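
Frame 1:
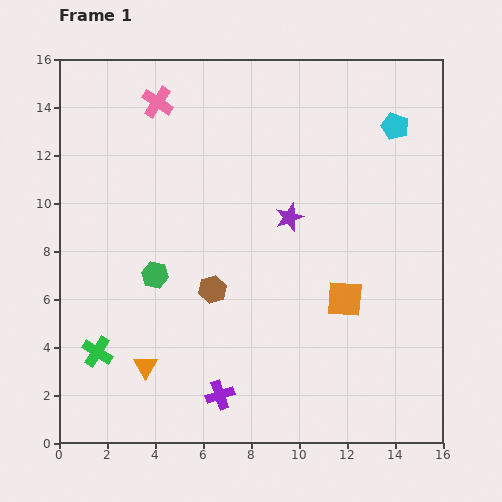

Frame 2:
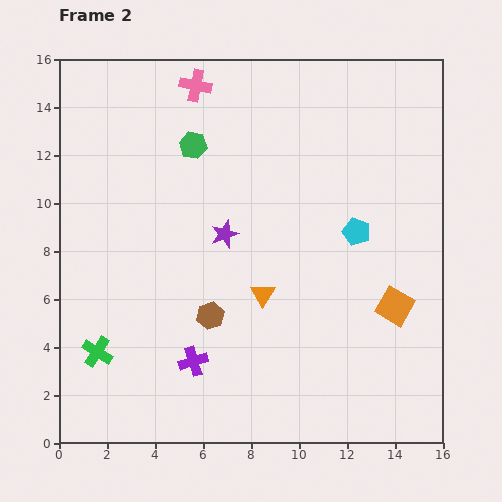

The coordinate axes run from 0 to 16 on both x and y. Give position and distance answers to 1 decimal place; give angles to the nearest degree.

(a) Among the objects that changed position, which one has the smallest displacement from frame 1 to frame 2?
the brown hexagon

(moved 1.1)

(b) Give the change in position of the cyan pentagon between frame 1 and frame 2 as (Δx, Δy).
(-1.6, -4.4)

The cyan pentagon was at (14.0, 13.2) in frame 1 and (12.4, 8.8) in frame 2.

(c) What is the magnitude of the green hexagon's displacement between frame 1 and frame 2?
5.6

The green hexagon moved from (4.0, 7.0) to (5.6, 12.4), a distance of √(1.6² + 5.4²) ≈ 5.6.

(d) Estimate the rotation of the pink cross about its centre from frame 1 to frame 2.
22° counter-clockwise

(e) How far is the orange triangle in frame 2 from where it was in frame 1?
5.7

The orange triangle moved from (3.6, 3.2) to (8.5, 6.2), a distance of √(4.9² + 3.0²) ≈ 5.7.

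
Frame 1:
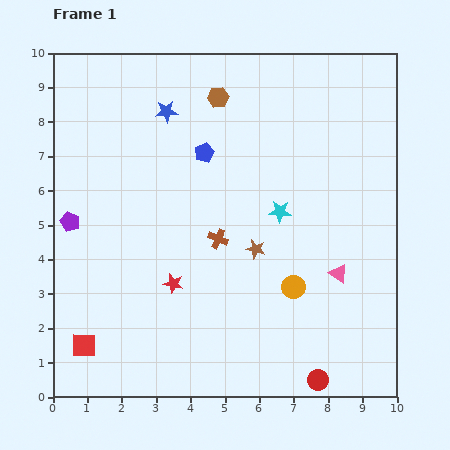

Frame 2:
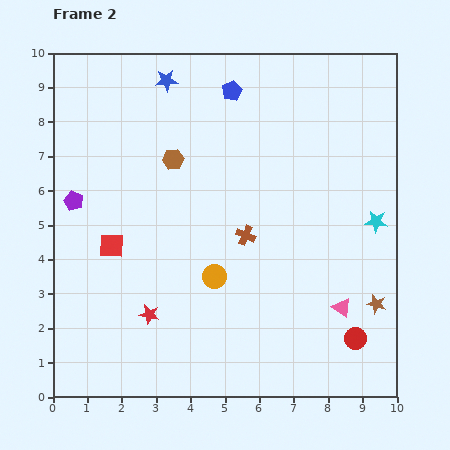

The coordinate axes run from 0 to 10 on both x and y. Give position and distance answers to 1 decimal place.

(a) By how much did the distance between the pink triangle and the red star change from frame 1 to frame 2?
+0.8

Distance in frame 1: 4.8. Distance in frame 2: 5.6.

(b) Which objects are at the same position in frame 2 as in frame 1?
none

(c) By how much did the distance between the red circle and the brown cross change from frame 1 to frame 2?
-0.6

Distance in frame 1: 5.0. Distance in frame 2: 4.4.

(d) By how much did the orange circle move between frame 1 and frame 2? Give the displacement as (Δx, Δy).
(-2.3, 0.3)

The orange circle was at (7.0, 3.2) in frame 1 and (4.7, 3.5) in frame 2.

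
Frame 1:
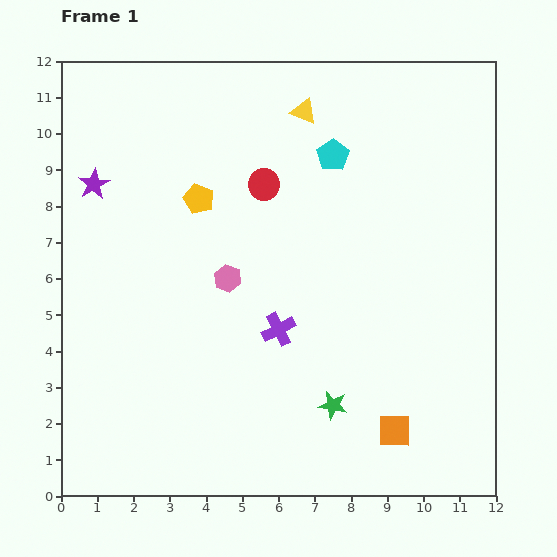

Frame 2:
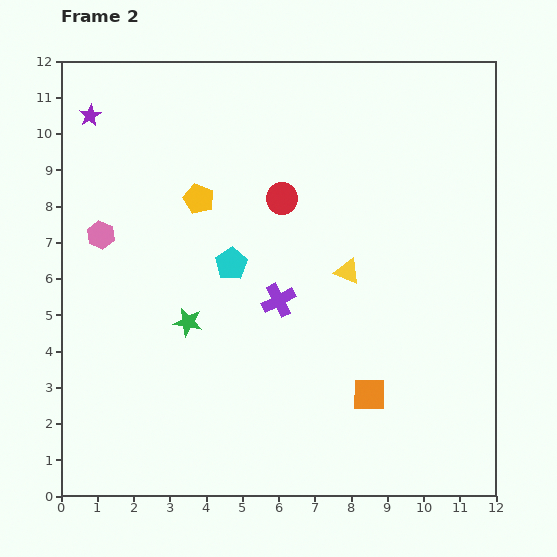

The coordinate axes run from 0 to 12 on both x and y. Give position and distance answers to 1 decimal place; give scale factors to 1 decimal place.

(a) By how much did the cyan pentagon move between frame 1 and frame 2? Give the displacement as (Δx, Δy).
(-2.8, -3.0)

The cyan pentagon was at (7.5, 9.4) in frame 1 and (4.7, 6.4) in frame 2.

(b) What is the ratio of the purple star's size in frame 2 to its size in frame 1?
0.7×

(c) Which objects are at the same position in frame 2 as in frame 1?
the yellow pentagon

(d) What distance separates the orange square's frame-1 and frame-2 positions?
1.2

The orange square moved from (9.2, 1.8) to (8.5, 2.8), a distance of √(0.7² + 1.0²) ≈ 1.2.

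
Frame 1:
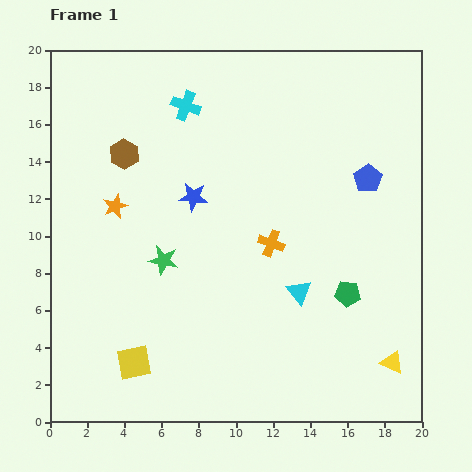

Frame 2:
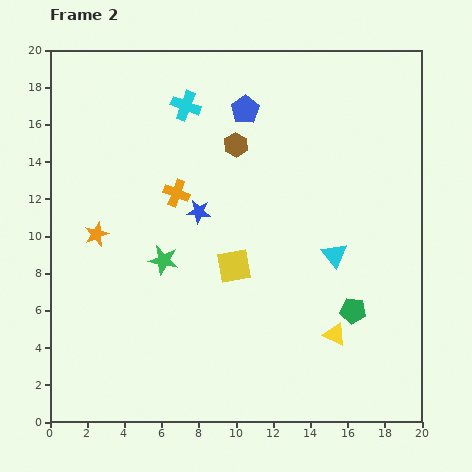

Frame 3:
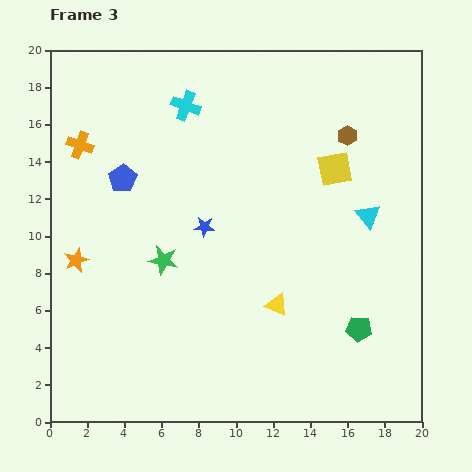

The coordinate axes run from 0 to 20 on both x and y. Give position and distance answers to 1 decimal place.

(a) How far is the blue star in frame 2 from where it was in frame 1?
0.9

The blue star moved from (7.7, 12.1) to (8.0, 11.3), a distance of √(0.3² + 0.8²) ≈ 0.9.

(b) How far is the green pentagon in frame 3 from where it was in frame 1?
2.0

The green pentagon moved from (16.0, 6.9) to (16.6, 5.0), a distance of √(0.6² + 1.9²) ≈ 2.0.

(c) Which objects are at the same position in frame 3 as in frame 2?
the cyan cross, the green star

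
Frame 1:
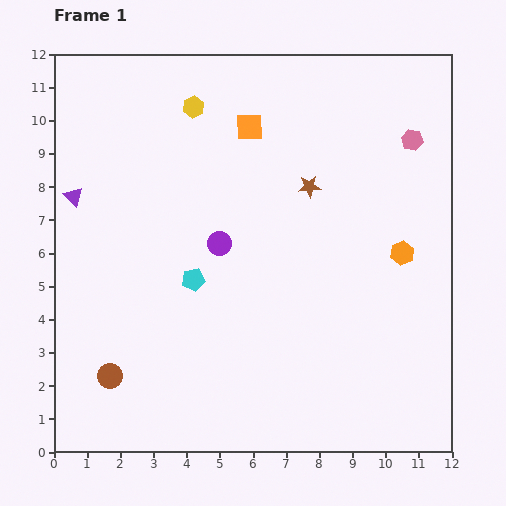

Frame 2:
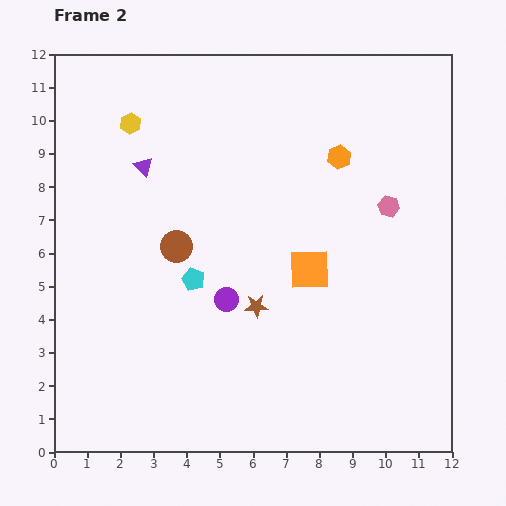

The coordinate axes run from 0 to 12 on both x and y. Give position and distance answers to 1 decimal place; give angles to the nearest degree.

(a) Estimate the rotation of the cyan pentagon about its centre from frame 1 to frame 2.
31° clockwise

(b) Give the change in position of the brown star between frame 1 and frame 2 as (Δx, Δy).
(-1.6, -3.6)

The brown star was at (7.7, 8.0) in frame 1 and (6.1, 4.4) in frame 2.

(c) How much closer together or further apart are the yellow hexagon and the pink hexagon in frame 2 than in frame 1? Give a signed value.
+1.5

Distance in frame 1: 6.7. Distance in frame 2: 8.2.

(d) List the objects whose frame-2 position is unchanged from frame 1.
the cyan pentagon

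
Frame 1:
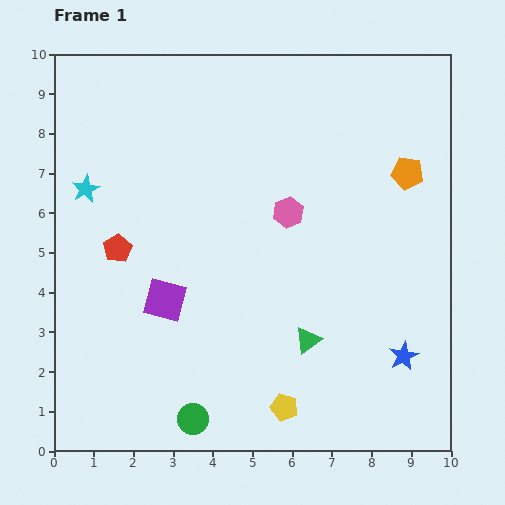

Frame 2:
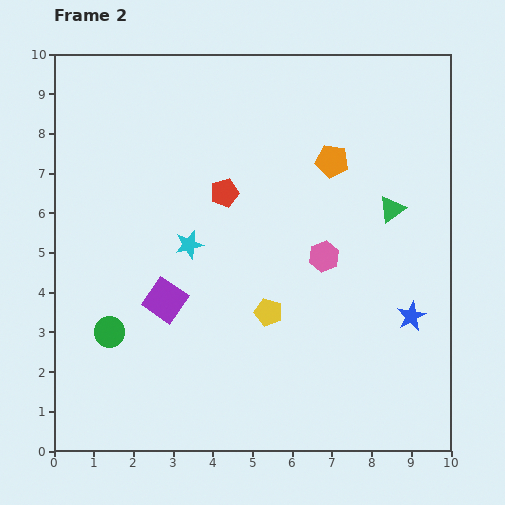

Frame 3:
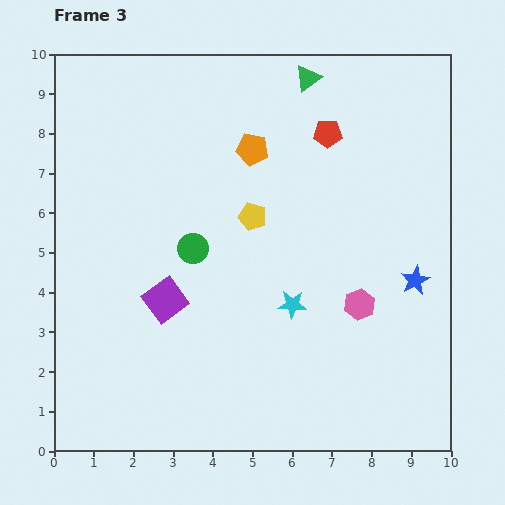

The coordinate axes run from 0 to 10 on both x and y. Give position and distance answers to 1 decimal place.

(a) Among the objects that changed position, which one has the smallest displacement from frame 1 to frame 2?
the blue star

(moved 1.0)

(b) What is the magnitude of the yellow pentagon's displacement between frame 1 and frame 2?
2.4

The yellow pentagon moved from (5.8, 1.1) to (5.4, 3.5), a distance of √(0.4² + 2.4²) ≈ 2.4.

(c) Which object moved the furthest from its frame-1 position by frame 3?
the green triangle

(moved 6.6; next 6.0)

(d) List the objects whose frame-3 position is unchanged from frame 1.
the purple square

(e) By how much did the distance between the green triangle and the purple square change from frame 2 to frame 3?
+0.6

Distance in frame 2: 6.1. Distance in frame 3: 6.7.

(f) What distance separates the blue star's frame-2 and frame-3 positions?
0.9

The blue star moved from (9.0, 3.4) to (9.1, 4.3), a distance of √(0.1² + 0.9²) ≈ 0.9.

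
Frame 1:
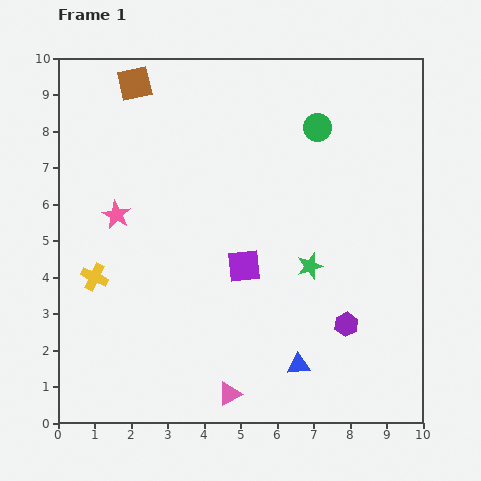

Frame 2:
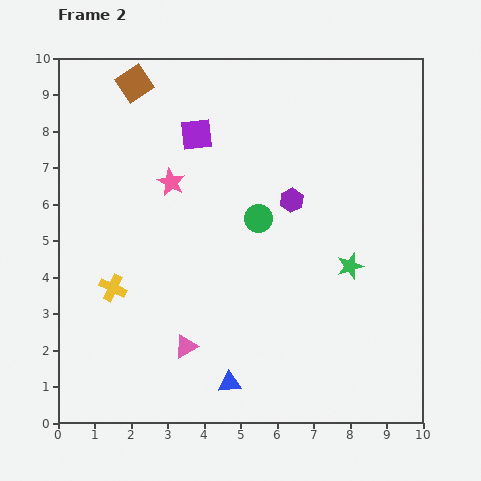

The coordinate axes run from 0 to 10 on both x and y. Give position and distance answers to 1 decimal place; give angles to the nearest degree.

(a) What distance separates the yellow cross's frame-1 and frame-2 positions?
0.6

The yellow cross moved from (1.0, 4.0) to (1.5, 3.7), a distance of √(0.5² + 0.3²) ≈ 0.6.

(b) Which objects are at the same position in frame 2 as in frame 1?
the brown square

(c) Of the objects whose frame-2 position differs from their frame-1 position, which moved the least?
the yellow cross

(moved 0.6)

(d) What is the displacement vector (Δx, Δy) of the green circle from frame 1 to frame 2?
(-1.6, -2.5)

The green circle was at (7.1, 8.1) in frame 1 and (5.5, 5.6) in frame 2.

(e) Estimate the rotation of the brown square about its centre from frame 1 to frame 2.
20° counter-clockwise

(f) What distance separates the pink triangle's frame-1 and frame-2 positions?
1.8

The pink triangle moved from (4.7, 0.8) to (3.5, 2.1), a distance of √(1.2² + 1.3²) ≈ 1.8.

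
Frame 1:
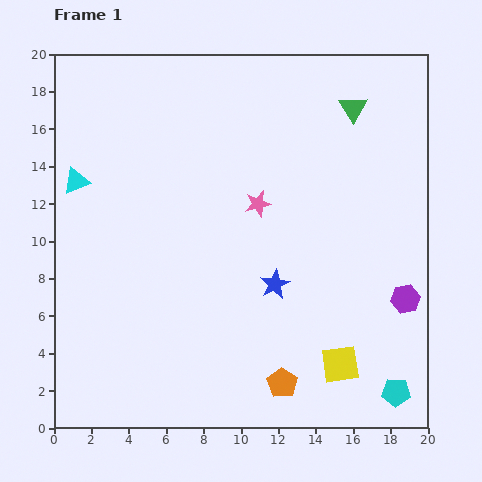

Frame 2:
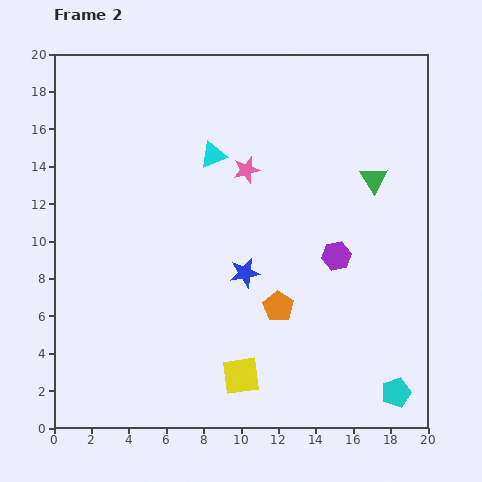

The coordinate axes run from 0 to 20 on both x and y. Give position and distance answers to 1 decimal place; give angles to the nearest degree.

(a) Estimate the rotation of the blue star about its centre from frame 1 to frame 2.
16° clockwise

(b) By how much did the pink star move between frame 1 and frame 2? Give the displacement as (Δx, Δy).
(-0.6, 1.8)

The pink star was at (10.9, 12.0) in frame 1 and (10.3, 13.8) in frame 2.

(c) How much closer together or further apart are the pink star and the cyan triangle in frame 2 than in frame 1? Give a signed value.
-7.8

Distance in frame 1: 9.8. Distance in frame 2: 2.0.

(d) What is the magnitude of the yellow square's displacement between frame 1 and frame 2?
5.3

The yellow square moved from (15.3, 3.4) to (10.0, 2.8), a distance of √(5.3² + 0.6²) ≈ 5.3.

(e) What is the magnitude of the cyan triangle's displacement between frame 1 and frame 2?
7.4

The cyan triangle moved from (1.2, 13.2) to (8.5, 14.6), a distance of √(7.3² + 1.4²) ≈ 7.4.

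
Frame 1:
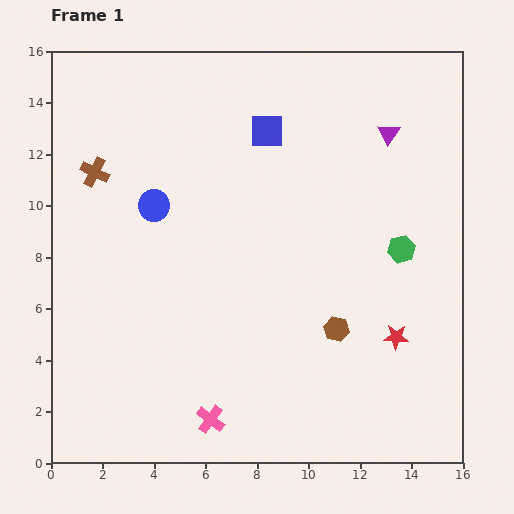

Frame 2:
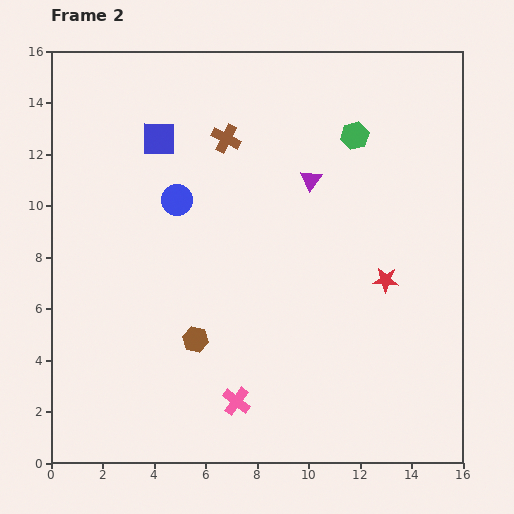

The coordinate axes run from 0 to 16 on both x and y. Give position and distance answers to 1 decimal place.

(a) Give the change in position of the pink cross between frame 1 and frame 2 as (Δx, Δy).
(1.0, 0.7)

The pink cross was at (6.2, 1.7) in frame 1 and (7.2, 2.4) in frame 2.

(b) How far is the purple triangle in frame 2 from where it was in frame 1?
3.5

The purple triangle moved from (13.1, 12.8) to (10.1, 11.0), a distance of √(3.0² + 1.8²) ≈ 3.5.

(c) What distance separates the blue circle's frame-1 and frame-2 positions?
0.9

The blue circle moved from (4.0, 10.0) to (4.9, 10.2), a distance of √(0.9² + 0.2²) ≈ 0.9.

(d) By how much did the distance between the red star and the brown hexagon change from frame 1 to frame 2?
+5.4

Distance in frame 1: 2.3. Distance in frame 2: 7.7.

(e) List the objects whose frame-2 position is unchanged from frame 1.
none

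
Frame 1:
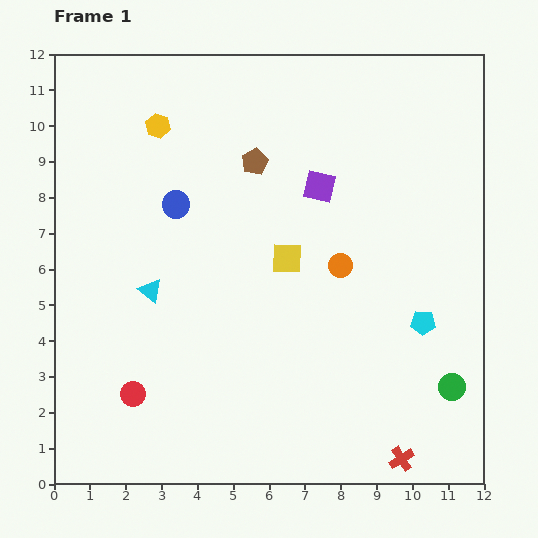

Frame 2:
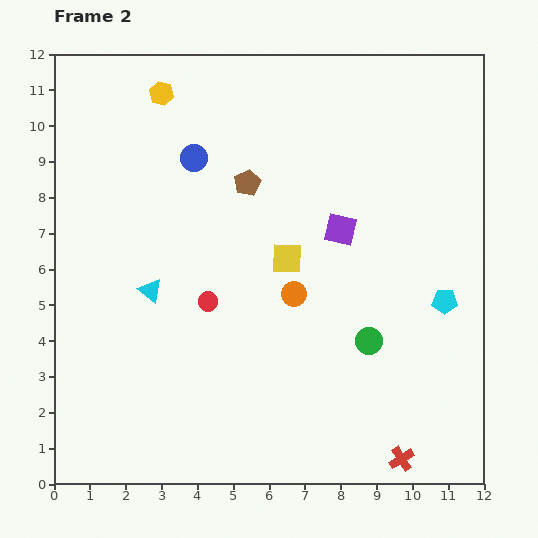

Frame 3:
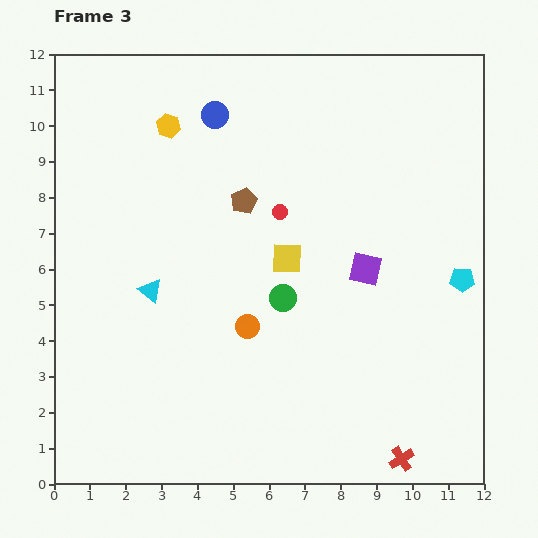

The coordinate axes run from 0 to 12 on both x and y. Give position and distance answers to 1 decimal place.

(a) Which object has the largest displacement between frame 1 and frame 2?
the red circle

(moved 3.3; next 2.6)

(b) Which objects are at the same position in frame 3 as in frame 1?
the yellow square, the red cross, the cyan triangle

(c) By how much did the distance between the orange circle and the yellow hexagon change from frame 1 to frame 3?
-0.4

Distance in frame 1: 6.4. Distance in frame 3: 6.0.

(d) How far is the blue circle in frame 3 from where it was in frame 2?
1.3

The blue circle moved from (3.9, 9.1) to (4.5, 10.3), a distance of √(0.6² + 1.2²) ≈ 1.3.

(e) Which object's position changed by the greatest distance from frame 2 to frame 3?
the red circle

(moved 3.2; next 2.7)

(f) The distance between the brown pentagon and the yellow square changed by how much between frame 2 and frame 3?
-0.4

Distance in frame 2: 2.4. Distance in frame 3: 2.0.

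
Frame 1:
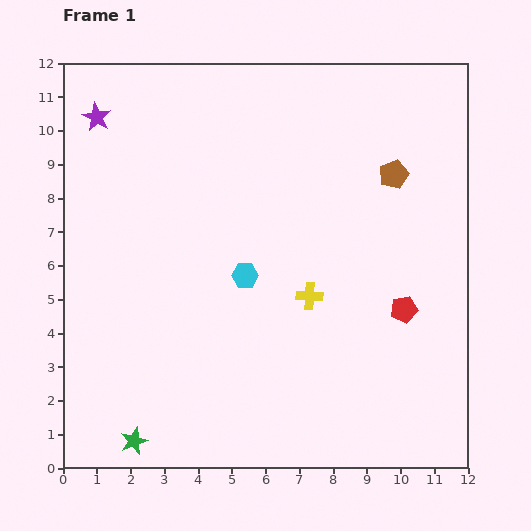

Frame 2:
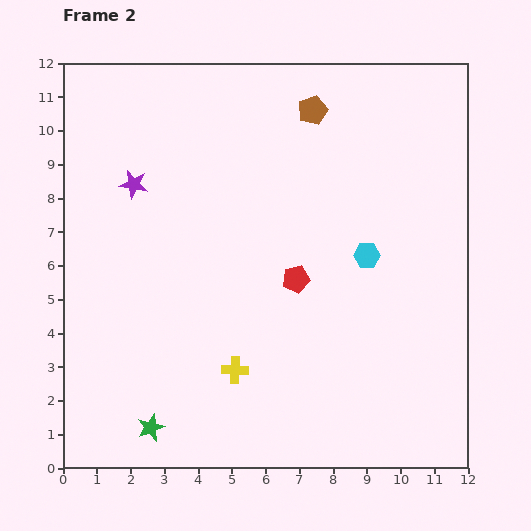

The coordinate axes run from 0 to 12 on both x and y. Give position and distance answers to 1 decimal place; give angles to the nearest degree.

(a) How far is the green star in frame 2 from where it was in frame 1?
0.6

The green star moved from (2.1, 0.8) to (2.6, 1.2), a distance of √(0.5² + 0.4²) ≈ 0.6.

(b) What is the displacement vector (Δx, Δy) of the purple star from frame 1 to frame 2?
(1.1, -2.0)

The purple star was at (1.0, 10.4) in frame 1 and (2.1, 8.4) in frame 2.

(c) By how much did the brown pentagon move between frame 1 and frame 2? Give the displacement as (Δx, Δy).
(-2.4, 1.9)

The brown pentagon was at (9.8, 8.7) in frame 1 and (7.4, 10.6) in frame 2.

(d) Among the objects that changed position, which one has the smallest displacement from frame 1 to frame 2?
the green star

(moved 0.6)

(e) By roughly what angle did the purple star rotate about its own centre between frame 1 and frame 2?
19° counter-clockwise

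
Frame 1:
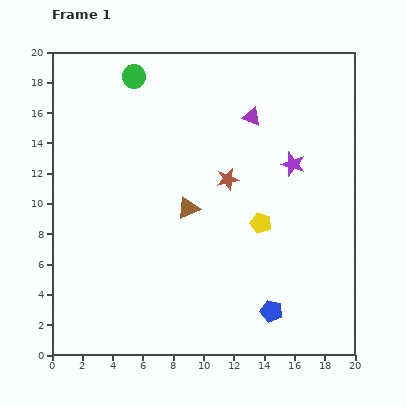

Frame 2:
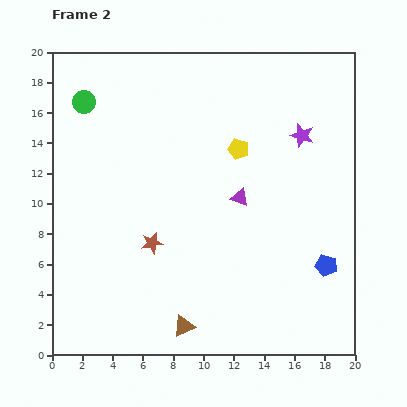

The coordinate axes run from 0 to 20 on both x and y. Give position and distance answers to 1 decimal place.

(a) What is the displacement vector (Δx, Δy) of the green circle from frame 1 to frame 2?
(-3.3, -1.7)

The green circle was at (5.4, 18.4) in frame 1 and (2.1, 16.7) in frame 2.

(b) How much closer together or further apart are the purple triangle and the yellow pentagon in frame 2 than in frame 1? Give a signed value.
-3.8

Distance in frame 1: 7.0. Distance in frame 2: 3.2.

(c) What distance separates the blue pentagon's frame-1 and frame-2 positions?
4.7

The blue pentagon moved from (14.5, 2.9) to (18.1, 5.9), a distance of √(3.6² + 3.0²) ≈ 4.7.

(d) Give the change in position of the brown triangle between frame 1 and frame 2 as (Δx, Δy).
(-0.3, -7.8)

The brown triangle was at (9.0, 9.7) in frame 1 and (8.7, 1.9) in frame 2.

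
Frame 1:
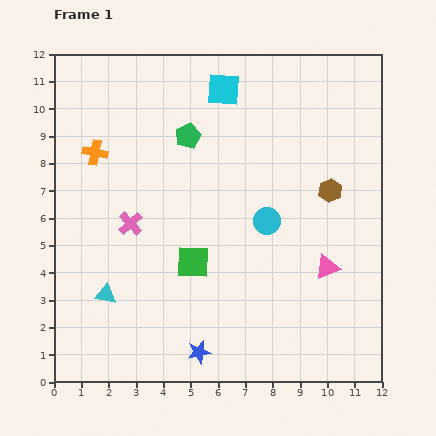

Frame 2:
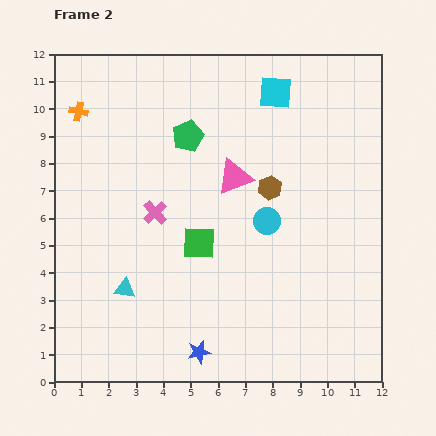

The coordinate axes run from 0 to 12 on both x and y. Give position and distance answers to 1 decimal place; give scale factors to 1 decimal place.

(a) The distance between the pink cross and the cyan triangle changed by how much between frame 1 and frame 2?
+0.2

Distance in frame 1: 2.8. Distance in frame 2: 3.0.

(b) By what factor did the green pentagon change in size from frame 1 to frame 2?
1.3×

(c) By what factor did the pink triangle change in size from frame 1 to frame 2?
1.4×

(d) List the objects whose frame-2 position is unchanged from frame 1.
the cyan circle, the blue star, the green pentagon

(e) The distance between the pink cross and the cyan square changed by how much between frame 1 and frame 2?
+0.2

Distance in frame 1: 6.0. Distance in frame 2: 6.2.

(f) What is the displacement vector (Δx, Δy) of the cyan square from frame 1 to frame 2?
(1.9, -0.1)

The cyan square was at (6.2, 10.7) in frame 1 and (8.1, 10.6) in frame 2.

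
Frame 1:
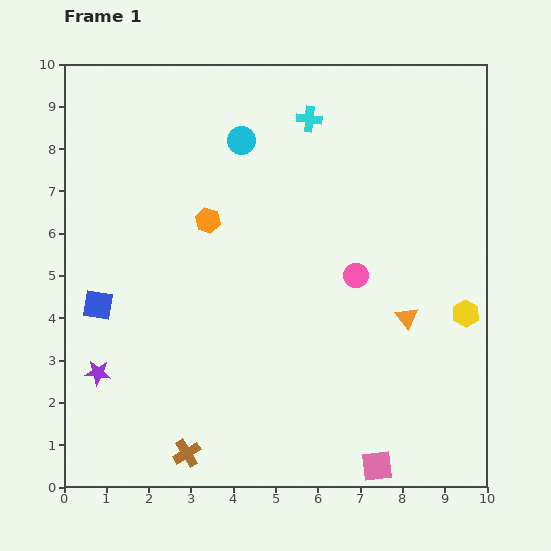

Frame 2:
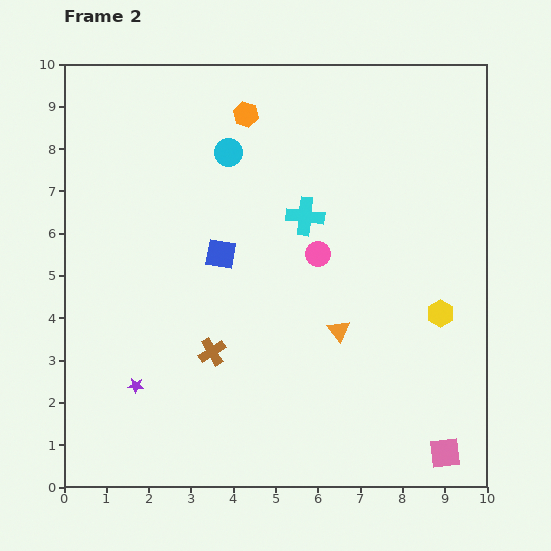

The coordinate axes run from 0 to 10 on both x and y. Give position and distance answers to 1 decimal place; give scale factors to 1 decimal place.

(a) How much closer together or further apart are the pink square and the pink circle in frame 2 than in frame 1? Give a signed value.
+1.1

Distance in frame 1: 4.5. Distance in frame 2: 5.6.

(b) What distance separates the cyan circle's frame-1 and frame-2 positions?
0.4

The cyan circle moved from (4.2, 8.2) to (3.9, 7.9), a distance of √(0.3² + 0.3²) ≈ 0.4.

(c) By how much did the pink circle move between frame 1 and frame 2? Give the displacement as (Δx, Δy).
(-0.9, 0.5)

The pink circle was at (6.9, 5.0) in frame 1 and (6.0, 5.5) in frame 2.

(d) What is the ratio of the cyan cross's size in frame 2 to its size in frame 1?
1.5×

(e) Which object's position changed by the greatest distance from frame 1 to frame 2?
the blue square

(moved 3.1; next 2.7)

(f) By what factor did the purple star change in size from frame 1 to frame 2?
0.6×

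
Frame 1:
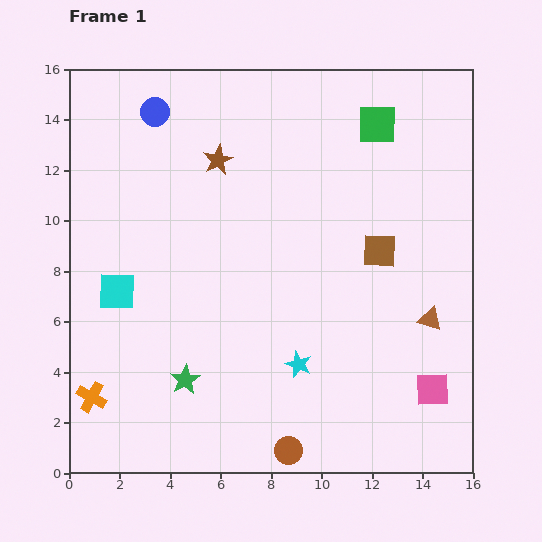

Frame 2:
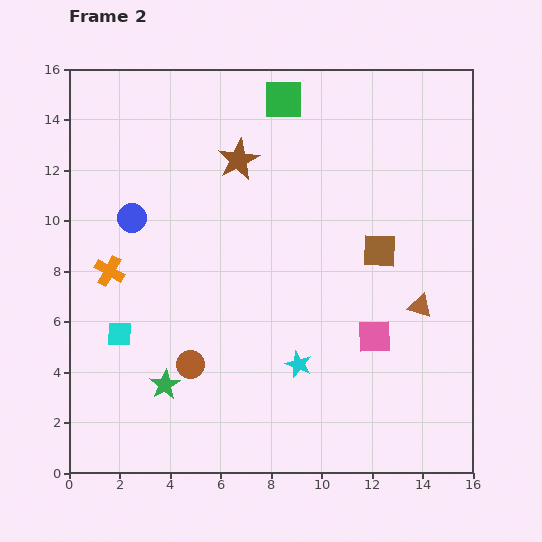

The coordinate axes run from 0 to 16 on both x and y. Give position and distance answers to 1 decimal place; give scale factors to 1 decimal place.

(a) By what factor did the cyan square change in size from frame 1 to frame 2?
0.6×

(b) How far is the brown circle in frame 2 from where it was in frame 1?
5.2

The brown circle moved from (8.7, 0.9) to (4.8, 4.3), a distance of √(3.9² + 3.4²) ≈ 5.2.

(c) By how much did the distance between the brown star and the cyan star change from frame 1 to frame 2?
-0.3

Distance in frame 1: 8.7. Distance in frame 2: 8.4.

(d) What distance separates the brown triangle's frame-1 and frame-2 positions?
0.6

The brown triangle moved from (14.3, 6.1) to (13.9, 6.6), a distance of √(0.4² + 0.5²) ≈ 0.6.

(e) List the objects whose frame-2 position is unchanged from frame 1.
the cyan star, the brown square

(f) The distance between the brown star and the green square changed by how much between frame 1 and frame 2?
-3.5

Distance in frame 1: 6.5. Distance in frame 2: 3.0.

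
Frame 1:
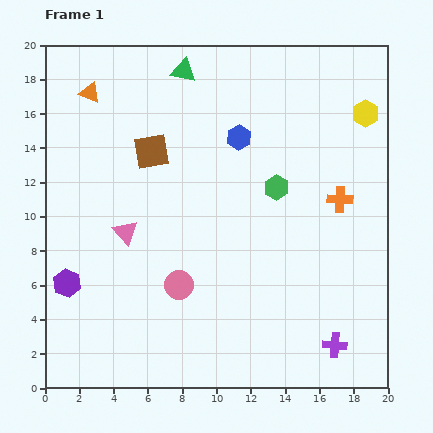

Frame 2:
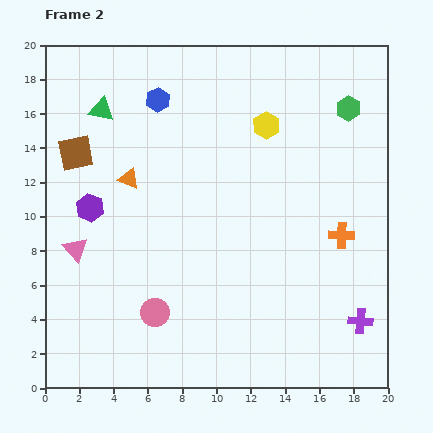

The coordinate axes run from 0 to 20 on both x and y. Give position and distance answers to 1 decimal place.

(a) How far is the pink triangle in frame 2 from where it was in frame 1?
3.1

The pink triangle moved from (4.7, 9.1) to (1.8, 8.1), a distance of √(2.9² + 1.0²) ≈ 3.1.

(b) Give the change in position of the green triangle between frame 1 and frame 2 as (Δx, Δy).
(-4.8, -2.3)

The green triangle was at (8.1, 18.5) in frame 1 and (3.3, 16.2) in frame 2.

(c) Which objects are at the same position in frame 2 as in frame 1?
none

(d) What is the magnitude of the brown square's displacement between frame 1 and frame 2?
4.4

The brown square moved from (6.2, 13.8) to (1.8, 13.7), a distance of √(4.4² + 0.1²) ≈ 4.4.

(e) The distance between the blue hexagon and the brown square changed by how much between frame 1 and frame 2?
+0.5

Distance in frame 1: 5.2. Distance in frame 2: 5.7.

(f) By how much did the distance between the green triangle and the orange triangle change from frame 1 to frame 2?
-1.4

Distance in frame 1: 5.7. Distance in frame 2: 4.3.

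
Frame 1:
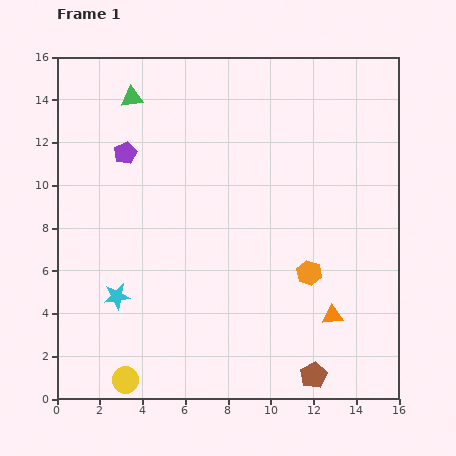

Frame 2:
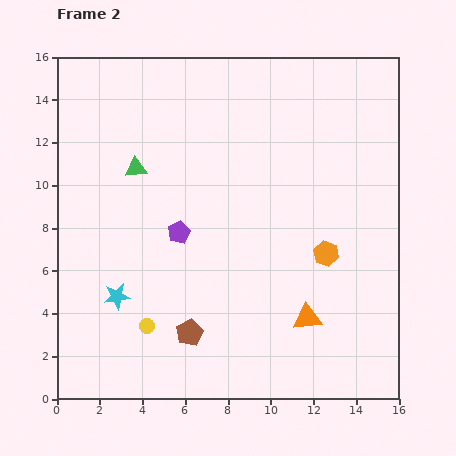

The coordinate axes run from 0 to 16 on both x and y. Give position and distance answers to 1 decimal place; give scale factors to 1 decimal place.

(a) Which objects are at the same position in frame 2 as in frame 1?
the cyan star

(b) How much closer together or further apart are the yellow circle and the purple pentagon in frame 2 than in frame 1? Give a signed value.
-6.0

Distance in frame 1: 10.6. Distance in frame 2: 4.6.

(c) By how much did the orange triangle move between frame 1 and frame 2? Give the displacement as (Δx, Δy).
(-1.2, -0.1)

The orange triangle was at (12.9, 3.9) in frame 1 and (11.7, 3.8) in frame 2.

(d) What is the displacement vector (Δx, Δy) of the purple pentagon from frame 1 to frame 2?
(2.5, -3.7)

The purple pentagon was at (3.2, 11.5) in frame 1 and (5.7, 7.8) in frame 2.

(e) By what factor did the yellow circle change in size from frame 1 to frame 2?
0.6×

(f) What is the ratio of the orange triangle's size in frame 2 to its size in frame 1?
1.4×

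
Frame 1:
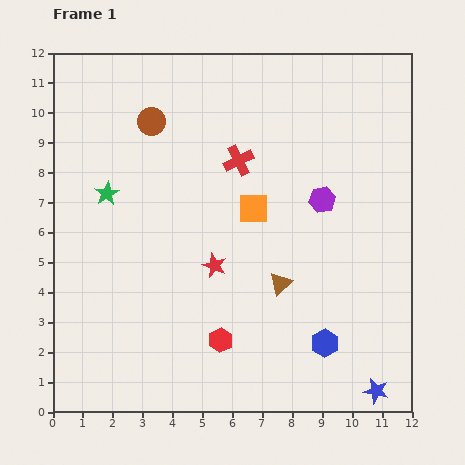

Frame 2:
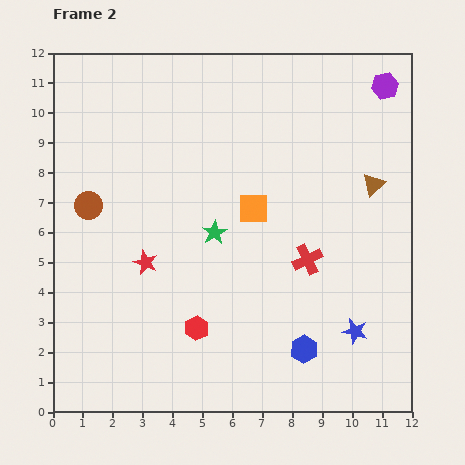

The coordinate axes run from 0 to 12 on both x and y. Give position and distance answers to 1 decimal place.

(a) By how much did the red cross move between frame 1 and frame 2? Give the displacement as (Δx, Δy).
(2.3, -3.3)

The red cross was at (6.2, 8.4) in frame 1 and (8.5, 5.1) in frame 2.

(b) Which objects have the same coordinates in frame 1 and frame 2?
the orange square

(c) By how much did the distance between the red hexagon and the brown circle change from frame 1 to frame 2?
-2.2

Distance in frame 1: 7.7. Distance in frame 2: 5.5.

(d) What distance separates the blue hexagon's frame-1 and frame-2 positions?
0.7

The blue hexagon moved from (9.1, 2.3) to (8.4, 2.1), a distance of √(0.7² + 0.2²) ≈ 0.7.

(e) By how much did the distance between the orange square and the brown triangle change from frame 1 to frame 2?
+1.4

Distance in frame 1: 2.7. Distance in frame 2: 4.1.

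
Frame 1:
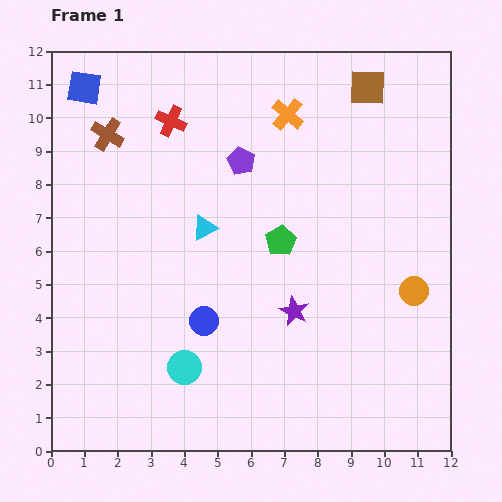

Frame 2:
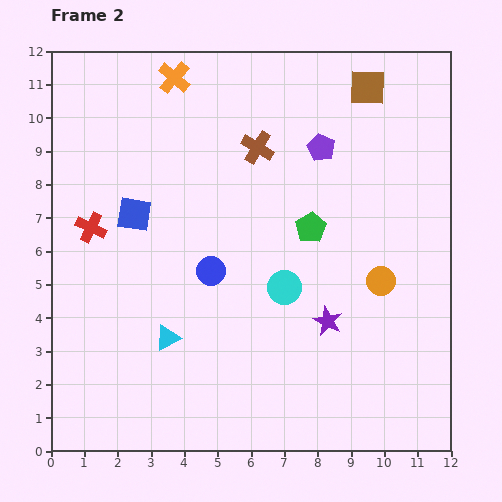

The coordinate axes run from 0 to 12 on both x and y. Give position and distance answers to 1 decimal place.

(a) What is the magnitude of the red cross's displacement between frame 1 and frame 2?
4.0

The red cross moved from (3.6, 9.9) to (1.2, 6.7), a distance of √(2.4² + 3.2²) ≈ 4.0.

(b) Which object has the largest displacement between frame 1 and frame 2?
the brown cross

(moved 4.5; next 4.1)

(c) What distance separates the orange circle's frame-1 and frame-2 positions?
1.0

The orange circle moved from (10.9, 4.8) to (9.9, 5.1), a distance of √(1.0² + 0.3²) ≈ 1.0.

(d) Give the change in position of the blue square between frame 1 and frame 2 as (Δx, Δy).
(1.5, -3.8)

The blue square was at (1.0, 10.9) in frame 1 and (2.5, 7.1) in frame 2.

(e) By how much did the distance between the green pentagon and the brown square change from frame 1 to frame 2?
-0.8

Distance in frame 1: 5.3. Distance in frame 2: 4.5.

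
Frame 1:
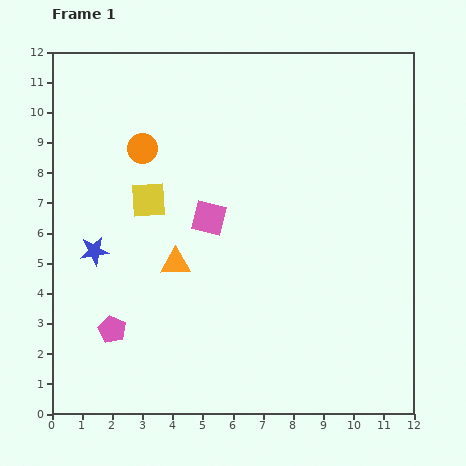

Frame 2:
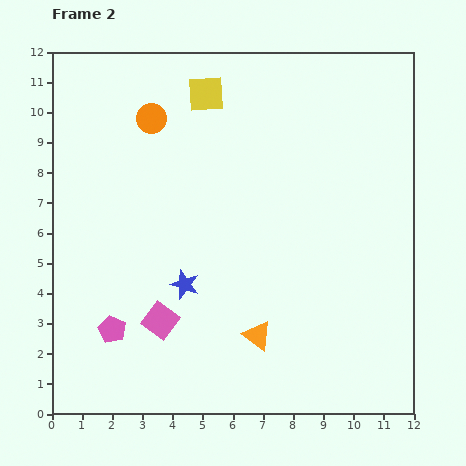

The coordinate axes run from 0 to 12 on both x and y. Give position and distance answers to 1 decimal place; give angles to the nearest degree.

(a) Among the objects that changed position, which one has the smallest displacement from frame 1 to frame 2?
the orange circle

(moved 1.0)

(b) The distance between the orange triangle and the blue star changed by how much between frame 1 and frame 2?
+0.2

Distance in frame 1: 2.7. Distance in frame 2: 2.9.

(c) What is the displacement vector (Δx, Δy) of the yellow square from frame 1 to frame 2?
(1.9, 3.5)

The yellow square was at (3.2, 7.1) in frame 1 and (5.1, 10.6) in frame 2.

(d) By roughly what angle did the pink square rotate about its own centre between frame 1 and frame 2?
23° clockwise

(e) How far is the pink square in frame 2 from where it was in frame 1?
3.8

The pink square moved from (5.2, 6.5) to (3.6, 3.1), a distance of √(1.6² + 3.4²) ≈ 3.8.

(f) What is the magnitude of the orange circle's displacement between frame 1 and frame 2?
1.0

The orange circle moved from (3.0, 8.8) to (3.3, 9.8), a distance of √(0.3² + 1.0²) ≈ 1.0.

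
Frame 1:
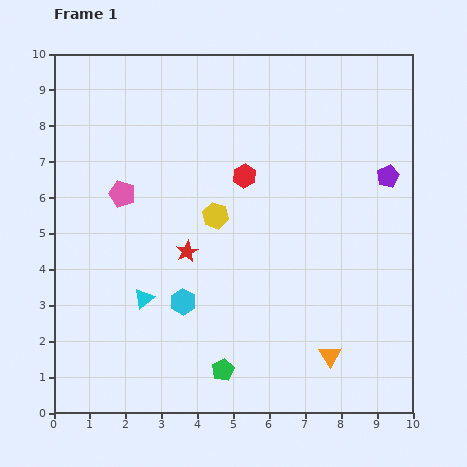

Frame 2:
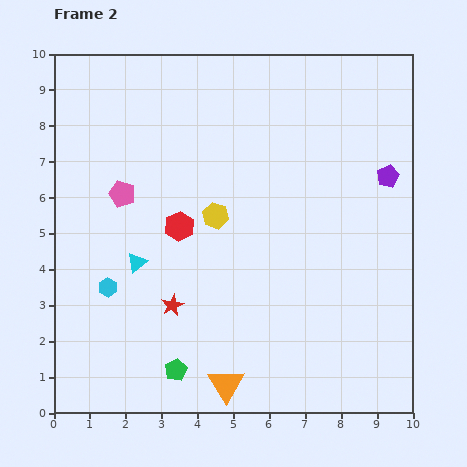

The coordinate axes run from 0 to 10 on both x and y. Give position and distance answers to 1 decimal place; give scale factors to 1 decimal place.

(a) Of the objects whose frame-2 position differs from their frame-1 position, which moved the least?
the cyan triangle

(moved 1.0)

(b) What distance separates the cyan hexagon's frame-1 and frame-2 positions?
2.1

The cyan hexagon moved from (3.6, 3.1) to (1.5, 3.5), a distance of √(2.1² + 0.4²) ≈ 2.1.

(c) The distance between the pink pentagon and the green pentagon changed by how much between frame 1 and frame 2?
-0.5

Distance in frame 1: 5.6. Distance in frame 2: 5.1.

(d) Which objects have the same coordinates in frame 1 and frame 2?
the pink pentagon, the purple pentagon, the yellow hexagon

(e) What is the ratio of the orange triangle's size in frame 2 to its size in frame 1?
1.6×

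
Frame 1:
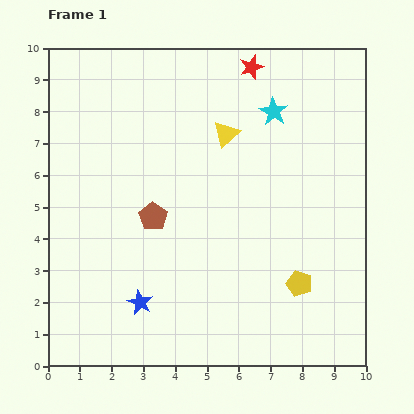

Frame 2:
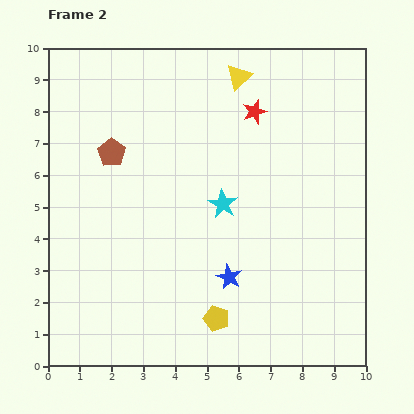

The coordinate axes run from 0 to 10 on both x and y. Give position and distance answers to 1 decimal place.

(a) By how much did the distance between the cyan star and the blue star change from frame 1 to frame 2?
-5.0

Distance in frame 1: 7.3. Distance in frame 2: 2.3.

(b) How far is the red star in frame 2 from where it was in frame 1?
1.4

The red star moved from (6.4, 9.4) to (6.5, 8.0), a distance of √(0.1² + 1.4²) ≈ 1.4.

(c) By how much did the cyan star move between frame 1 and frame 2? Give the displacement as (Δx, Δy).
(-1.6, -2.9)

The cyan star was at (7.1, 8.0) in frame 1 and (5.5, 5.1) in frame 2.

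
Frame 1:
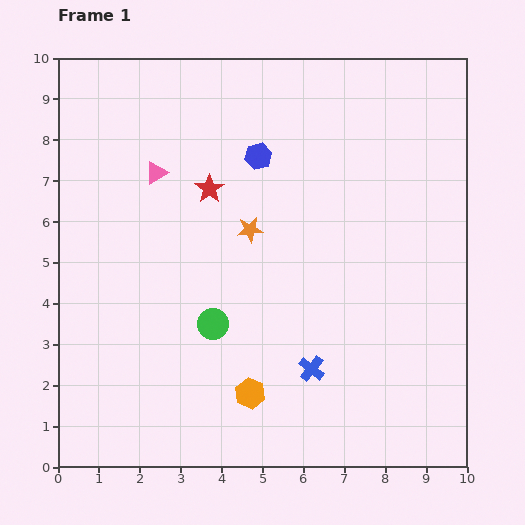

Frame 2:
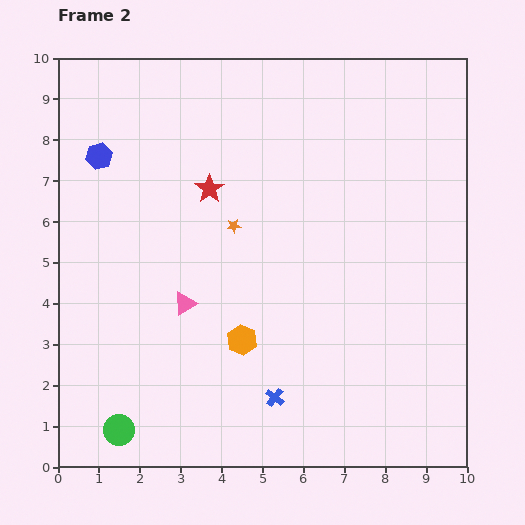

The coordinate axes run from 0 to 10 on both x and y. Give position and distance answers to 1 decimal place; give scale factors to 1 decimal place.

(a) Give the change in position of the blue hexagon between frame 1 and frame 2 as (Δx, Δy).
(-3.9, 0.0)

The blue hexagon was at (4.9, 7.6) in frame 1 and (1.0, 7.6) in frame 2.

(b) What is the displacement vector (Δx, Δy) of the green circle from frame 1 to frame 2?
(-2.3, -2.6)

The green circle was at (3.8, 3.5) in frame 1 and (1.5, 0.9) in frame 2.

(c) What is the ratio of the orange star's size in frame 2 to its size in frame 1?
0.6×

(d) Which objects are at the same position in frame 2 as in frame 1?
the red star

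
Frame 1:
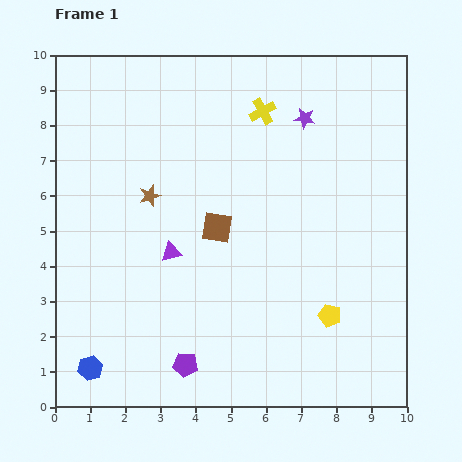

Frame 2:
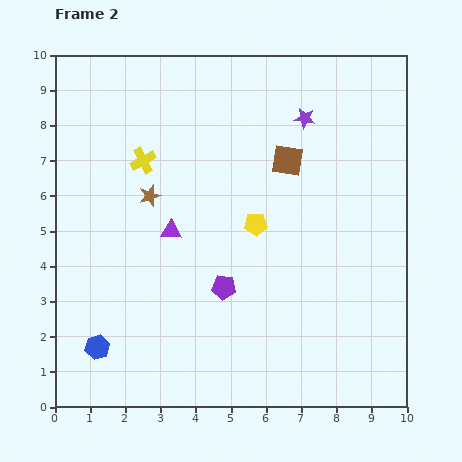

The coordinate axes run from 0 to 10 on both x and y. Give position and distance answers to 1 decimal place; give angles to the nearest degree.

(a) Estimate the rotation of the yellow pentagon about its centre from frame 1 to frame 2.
19° counter-clockwise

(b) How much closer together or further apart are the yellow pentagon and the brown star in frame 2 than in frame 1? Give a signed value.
-3.0

Distance in frame 1: 6.1. Distance in frame 2: 3.1.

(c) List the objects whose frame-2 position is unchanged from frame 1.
the purple star, the brown star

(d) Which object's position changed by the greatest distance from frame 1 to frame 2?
the yellow cross

(moved 3.7; next 3.3)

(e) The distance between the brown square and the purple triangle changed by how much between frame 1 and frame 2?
+2.4

Distance in frame 1: 1.5. Distance in frame 2: 3.9.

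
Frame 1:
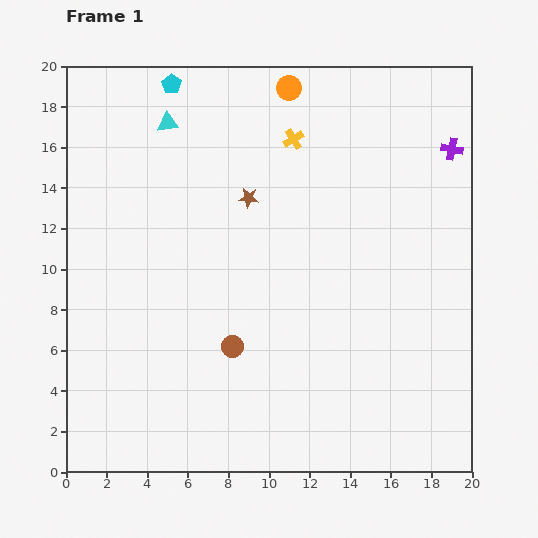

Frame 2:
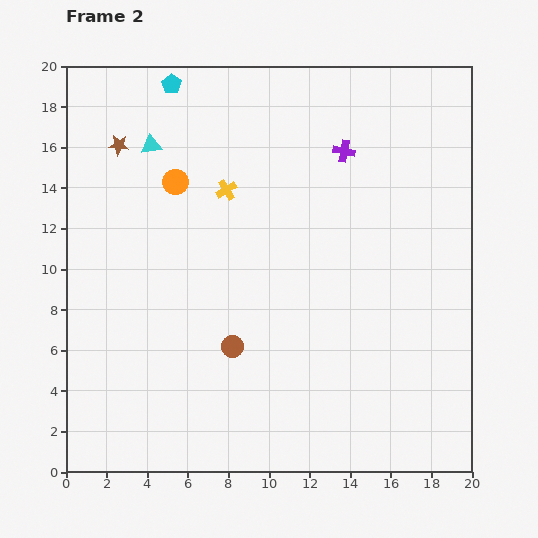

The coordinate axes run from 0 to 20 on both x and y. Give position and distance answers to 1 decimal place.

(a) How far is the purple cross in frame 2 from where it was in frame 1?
5.3

The purple cross moved from (19.0, 15.9) to (13.7, 15.8), a distance of √(5.3² + 0.1²) ≈ 5.3.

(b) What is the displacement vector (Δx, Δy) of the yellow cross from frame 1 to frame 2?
(-3.3, -2.5)

The yellow cross was at (11.2, 16.4) in frame 1 and (7.9, 13.9) in frame 2.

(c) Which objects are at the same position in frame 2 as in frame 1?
the brown circle, the cyan pentagon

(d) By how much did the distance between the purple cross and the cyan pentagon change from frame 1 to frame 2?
-5.1

Distance in frame 1: 14.2. Distance in frame 2: 9.1.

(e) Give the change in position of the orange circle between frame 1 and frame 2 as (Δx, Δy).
(-5.6, -4.6)

The orange circle was at (11.0, 18.9) in frame 1 and (5.4, 14.3) in frame 2.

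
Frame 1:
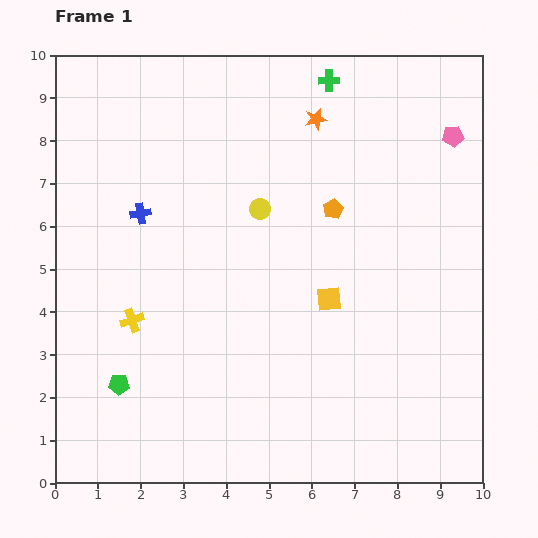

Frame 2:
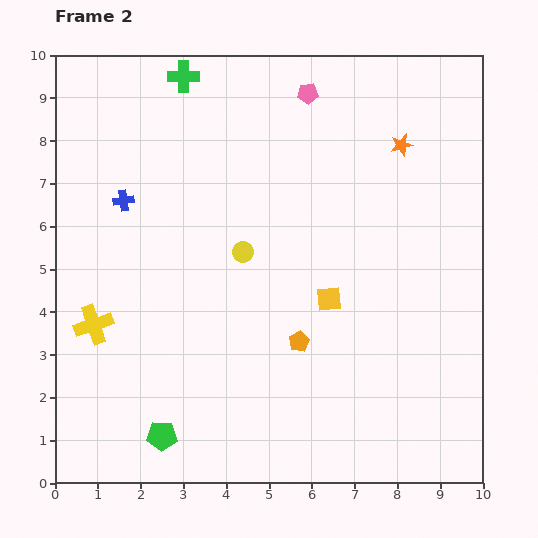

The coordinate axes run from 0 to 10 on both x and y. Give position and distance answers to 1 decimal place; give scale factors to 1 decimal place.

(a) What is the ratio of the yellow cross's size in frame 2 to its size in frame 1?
1.6×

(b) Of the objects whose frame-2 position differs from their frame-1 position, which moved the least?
the blue cross

(moved 0.5)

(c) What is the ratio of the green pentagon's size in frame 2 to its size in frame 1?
1.4×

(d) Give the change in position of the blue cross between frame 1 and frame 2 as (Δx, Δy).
(-0.4, 0.3)

The blue cross was at (2.0, 6.3) in frame 1 and (1.6, 6.6) in frame 2.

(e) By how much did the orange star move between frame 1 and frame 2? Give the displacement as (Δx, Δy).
(2.0, -0.6)

The orange star was at (6.1, 8.5) in frame 1 and (8.1, 7.9) in frame 2.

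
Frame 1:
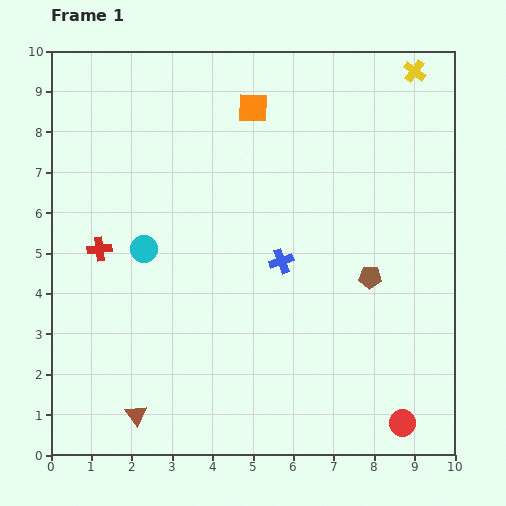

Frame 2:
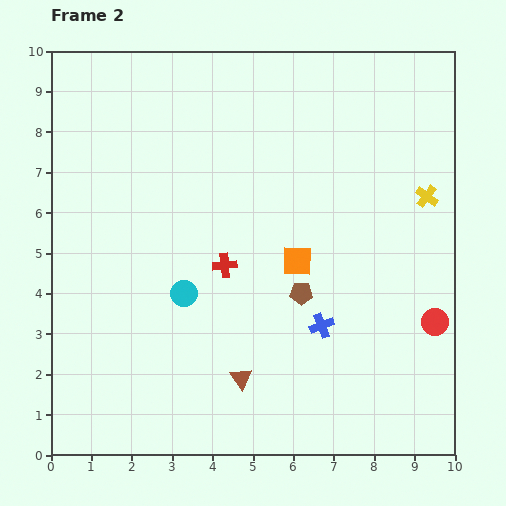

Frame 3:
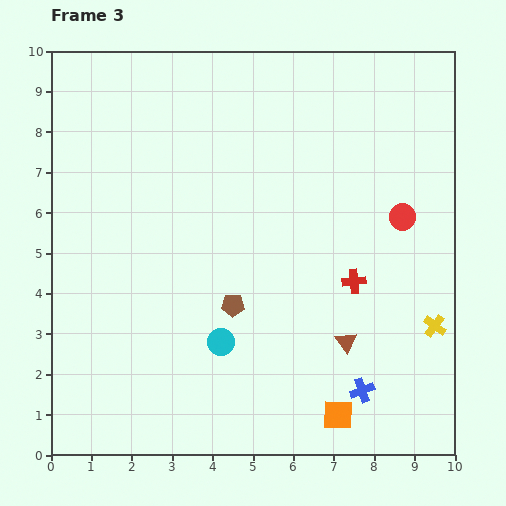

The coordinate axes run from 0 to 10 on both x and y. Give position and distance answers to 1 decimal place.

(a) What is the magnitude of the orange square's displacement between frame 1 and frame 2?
4.0

The orange square moved from (5.0, 8.6) to (6.1, 4.8), a distance of √(1.1² + 3.8²) ≈ 4.0.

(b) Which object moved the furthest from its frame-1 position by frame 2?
the orange square

(moved 4.0; next 3.1)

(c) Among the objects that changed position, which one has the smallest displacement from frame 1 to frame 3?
the cyan circle

(moved 3.0)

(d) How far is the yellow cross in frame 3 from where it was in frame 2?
3.2

The yellow cross moved from (9.3, 6.4) to (9.5, 3.2), a distance of √(0.2² + 3.2²) ≈ 3.2.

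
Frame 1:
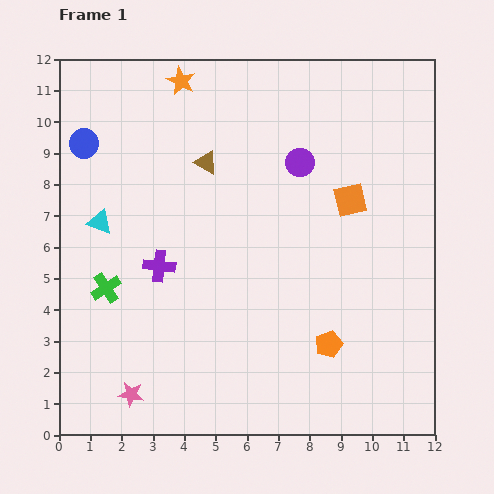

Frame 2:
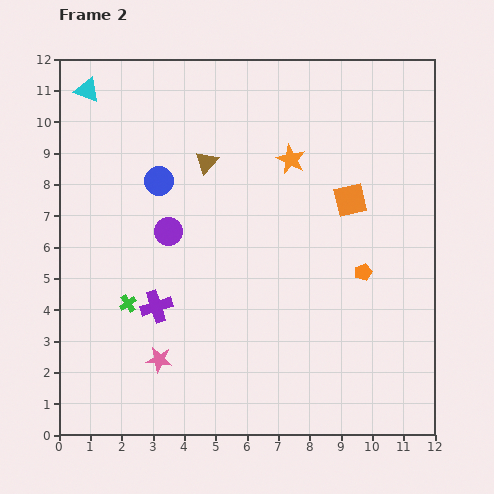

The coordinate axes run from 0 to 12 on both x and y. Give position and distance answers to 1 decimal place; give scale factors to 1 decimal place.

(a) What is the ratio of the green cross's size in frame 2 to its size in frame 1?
0.6×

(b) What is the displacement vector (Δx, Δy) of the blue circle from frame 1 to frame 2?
(2.4, -1.2)

The blue circle was at (0.8, 9.3) in frame 1 and (3.2, 8.1) in frame 2.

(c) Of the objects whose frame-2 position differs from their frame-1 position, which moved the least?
the green cross

(moved 0.9)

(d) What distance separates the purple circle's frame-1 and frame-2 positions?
4.7

The purple circle moved from (7.7, 8.7) to (3.5, 6.5), a distance of √(4.2² + 2.2²) ≈ 4.7.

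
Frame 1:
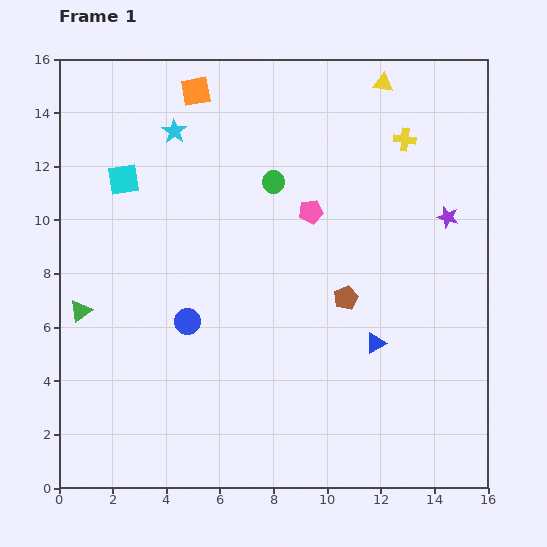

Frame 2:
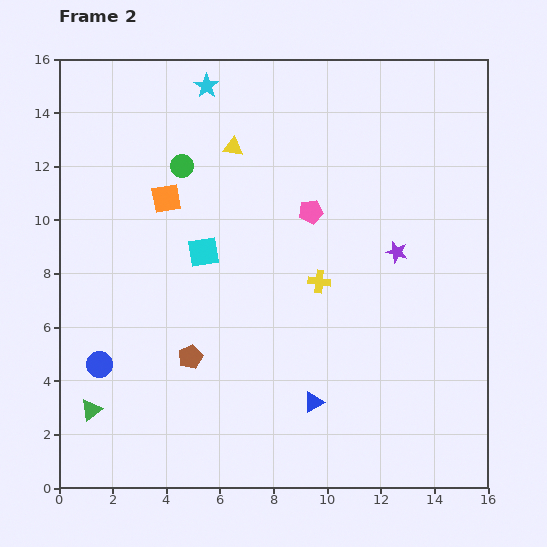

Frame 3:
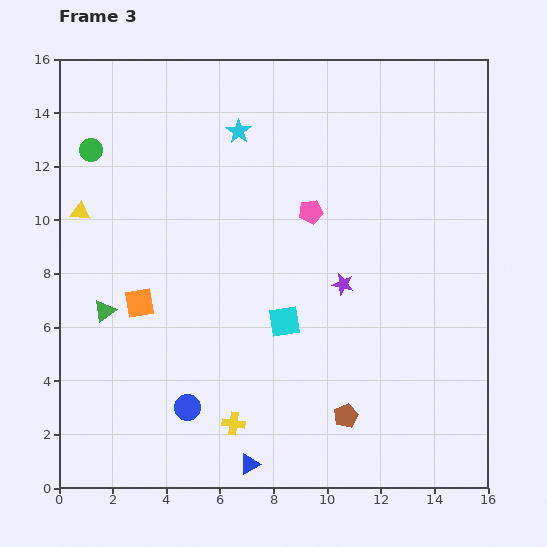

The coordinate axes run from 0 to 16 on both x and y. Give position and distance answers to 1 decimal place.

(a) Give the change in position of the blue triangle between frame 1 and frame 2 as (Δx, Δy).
(-2.3, -2.2)

The blue triangle was at (11.8, 5.4) in frame 1 and (9.5, 3.2) in frame 2.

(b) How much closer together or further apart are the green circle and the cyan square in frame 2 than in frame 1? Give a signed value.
-2.3

Distance in frame 1: 5.6. Distance in frame 2: 3.3.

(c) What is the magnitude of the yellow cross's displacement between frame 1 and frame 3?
12.4

The yellow cross moved from (12.9, 13.0) to (6.5, 2.4), a distance of √(6.4² + 10.6²) ≈ 12.4.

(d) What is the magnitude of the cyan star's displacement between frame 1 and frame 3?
2.4

The cyan star moved from (4.3, 13.3) to (6.7, 13.3), a distance of √(2.4² + 0.0²) ≈ 2.4.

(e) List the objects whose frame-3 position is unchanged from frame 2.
the pink pentagon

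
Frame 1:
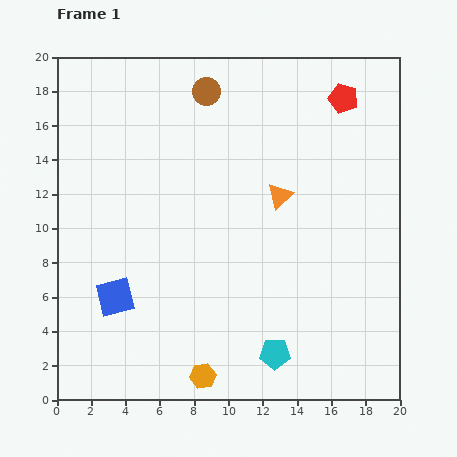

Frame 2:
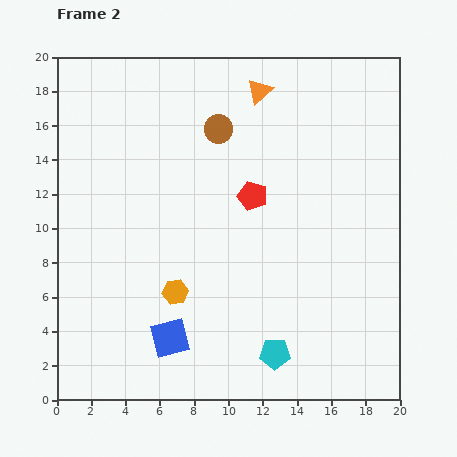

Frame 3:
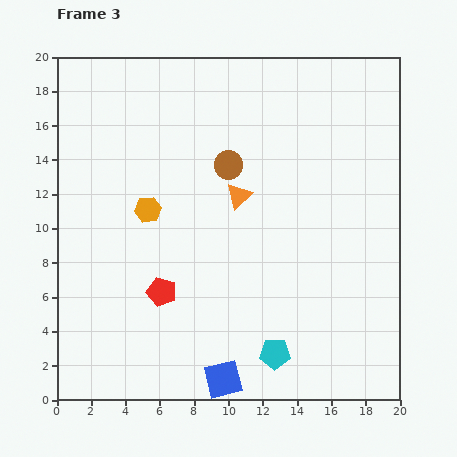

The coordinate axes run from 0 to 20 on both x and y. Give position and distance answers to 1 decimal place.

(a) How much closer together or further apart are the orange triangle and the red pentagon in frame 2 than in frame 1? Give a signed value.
-0.7

Distance in frame 1: 6.8. Distance in frame 2: 6.1.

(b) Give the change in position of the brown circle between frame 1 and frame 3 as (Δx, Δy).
(1.3, -4.3)

The brown circle was at (8.7, 18.0) in frame 1 and (10.0, 13.7) in frame 3.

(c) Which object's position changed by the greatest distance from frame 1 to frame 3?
the red pentagon

(moved 15.5; next 10.2)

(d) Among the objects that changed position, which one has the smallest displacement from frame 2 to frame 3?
the brown circle

(moved 2.2)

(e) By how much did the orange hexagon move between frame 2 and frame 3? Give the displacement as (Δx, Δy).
(-1.6, 4.8)

The orange hexagon was at (6.9, 6.3) in frame 2 and (5.3, 11.1) in frame 3.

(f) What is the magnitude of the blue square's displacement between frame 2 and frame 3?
3.9

The blue square moved from (6.6, 3.6) to (9.7, 1.2), a distance of √(3.1² + 2.4²) ≈ 3.9.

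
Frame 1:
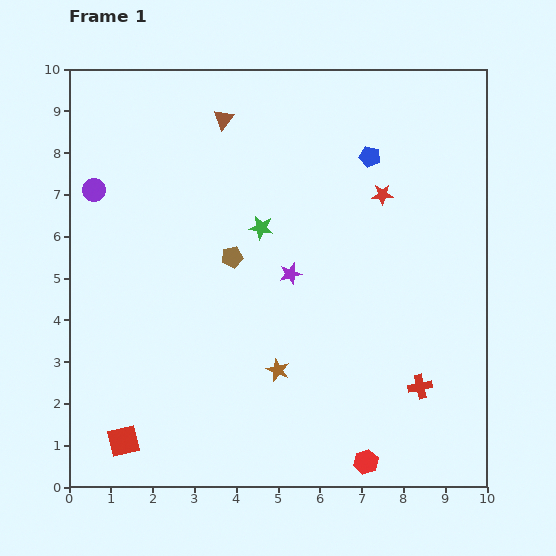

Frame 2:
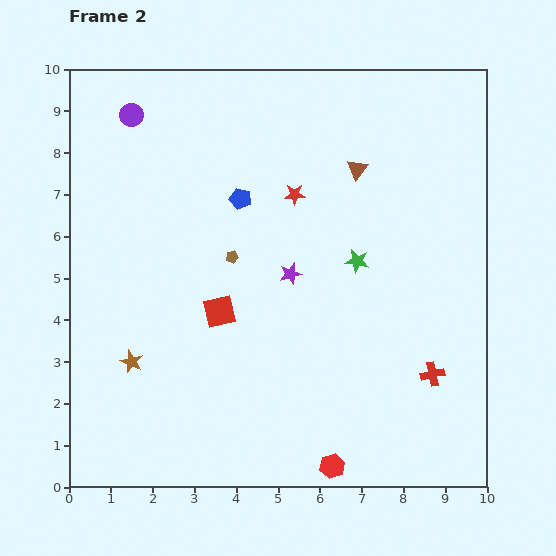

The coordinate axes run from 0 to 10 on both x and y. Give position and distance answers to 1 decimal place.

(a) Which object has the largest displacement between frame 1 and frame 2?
the red square

(moved 3.9; next 3.5)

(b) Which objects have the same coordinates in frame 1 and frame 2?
the brown pentagon, the purple star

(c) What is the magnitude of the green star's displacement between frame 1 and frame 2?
2.4

The green star moved from (4.6, 6.2) to (6.9, 5.4), a distance of √(2.3² + 0.8²) ≈ 2.4.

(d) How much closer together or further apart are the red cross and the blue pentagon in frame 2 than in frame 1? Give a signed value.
+0.6

Distance in frame 1: 5.6. Distance in frame 2: 6.2.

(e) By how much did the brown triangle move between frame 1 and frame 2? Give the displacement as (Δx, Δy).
(3.2, -1.2)

The brown triangle was at (3.7, 8.8) in frame 1 and (6.9, 7.6) in frame 2.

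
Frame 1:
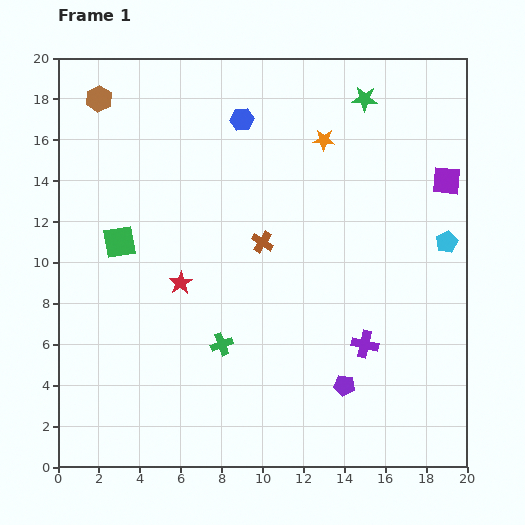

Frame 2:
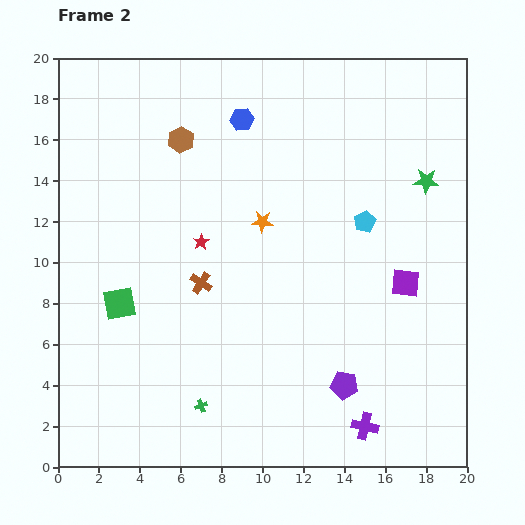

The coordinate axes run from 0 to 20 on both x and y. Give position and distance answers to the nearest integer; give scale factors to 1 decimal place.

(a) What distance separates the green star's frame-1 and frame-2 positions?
5

The green star moved from (15, 18) to (18, 14), a distance of √(3² + 4²) ≈ 5.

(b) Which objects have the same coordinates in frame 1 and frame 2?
the purple pentagon, the blue hexagon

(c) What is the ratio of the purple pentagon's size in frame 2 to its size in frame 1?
1.3×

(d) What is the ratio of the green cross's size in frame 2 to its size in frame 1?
0.6×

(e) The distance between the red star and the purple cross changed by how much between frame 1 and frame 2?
+3

Distance in frame 1: 9. Distance in frame 2: 12.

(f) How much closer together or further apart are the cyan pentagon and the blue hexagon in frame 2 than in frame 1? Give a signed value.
-4

Distance in frame 1: 12. Distance in frame 2: 8.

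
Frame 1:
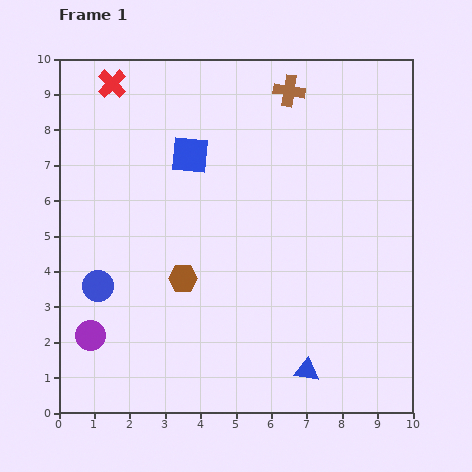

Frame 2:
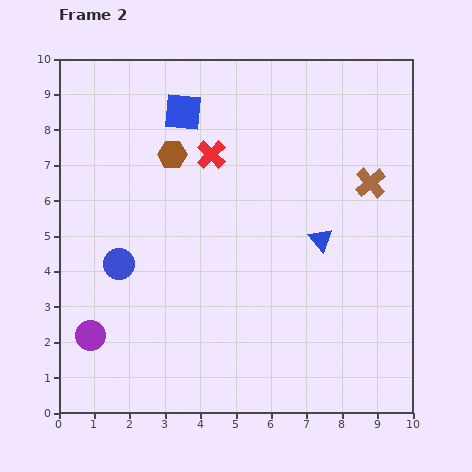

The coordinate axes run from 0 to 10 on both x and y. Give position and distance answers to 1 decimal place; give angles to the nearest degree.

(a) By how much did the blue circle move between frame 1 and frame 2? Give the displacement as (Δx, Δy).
(0.6, 0.6)

The blue circle was at (1.1, 3.6) in frame 1 and (1.7, 4.2) in frame 2.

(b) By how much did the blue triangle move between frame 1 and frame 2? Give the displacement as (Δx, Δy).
(0.4, 3.7)

The blue triangle was at (7.0, 1.2) in frame 1 and (7.4, 4.9) in frame 2.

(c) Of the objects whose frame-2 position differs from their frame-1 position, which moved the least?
the blue circle

(moved 0.8)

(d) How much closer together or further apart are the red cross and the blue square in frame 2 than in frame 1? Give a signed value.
-1.6

Distance in frame 1: 3.0. Distance in frame 2: 1.4.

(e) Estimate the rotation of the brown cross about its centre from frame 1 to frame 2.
40° clockwise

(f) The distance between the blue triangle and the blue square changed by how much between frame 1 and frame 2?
-1.6

Distance in frame 1: 6.9. Distance in frame 2: 5.3.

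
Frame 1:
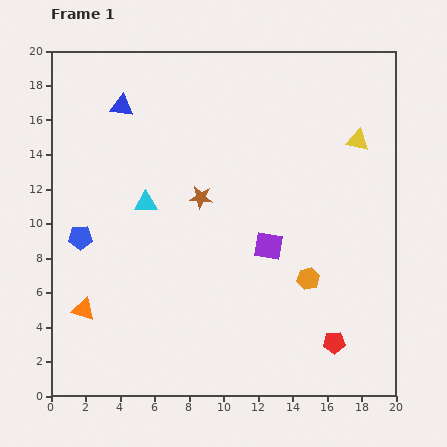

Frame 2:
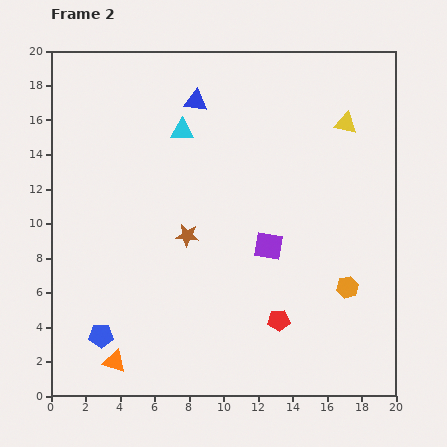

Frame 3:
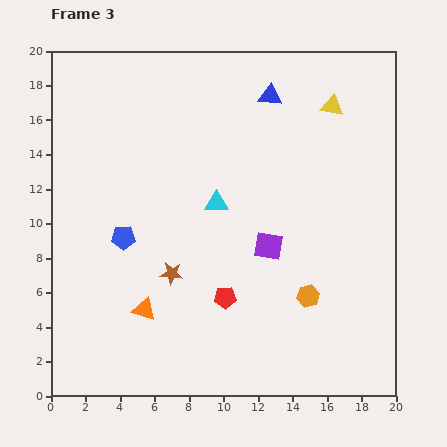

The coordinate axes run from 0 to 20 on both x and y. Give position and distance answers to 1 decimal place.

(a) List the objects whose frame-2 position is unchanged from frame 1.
the purple square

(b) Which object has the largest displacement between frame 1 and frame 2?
the blue pentagon

(moved 5.8; next 4.7)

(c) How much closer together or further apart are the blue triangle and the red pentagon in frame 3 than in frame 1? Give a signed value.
-6.4

Distance in frame 1: 18.4. Distance in frame 3: 12.0.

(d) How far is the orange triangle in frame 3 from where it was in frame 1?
3.5

The orange triangle moved from (1.9, 5.0) to (5.4, 5.0), a distance of √(3.5² + 0.0²) ≈ 3.5.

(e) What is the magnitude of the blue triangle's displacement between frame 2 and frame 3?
4.3

The blue triangle moved from (8.4, 17.1) to (12.7, 17.4), a distance of √(4.3² + 0.3²) ≈ 4.3.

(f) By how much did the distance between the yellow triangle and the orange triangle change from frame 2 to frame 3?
-3.1

Distance in frame 2: 19.2. Distance in frame 3: 16.1.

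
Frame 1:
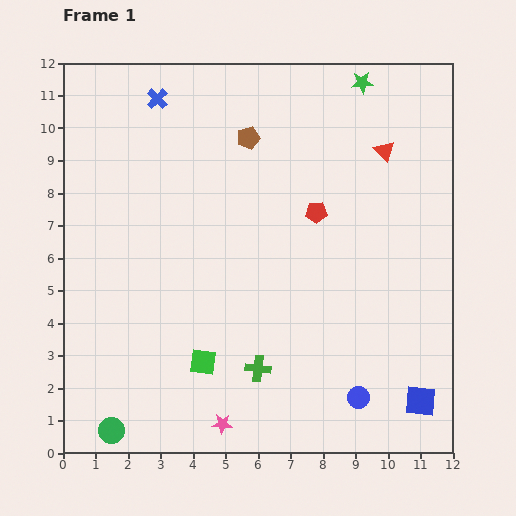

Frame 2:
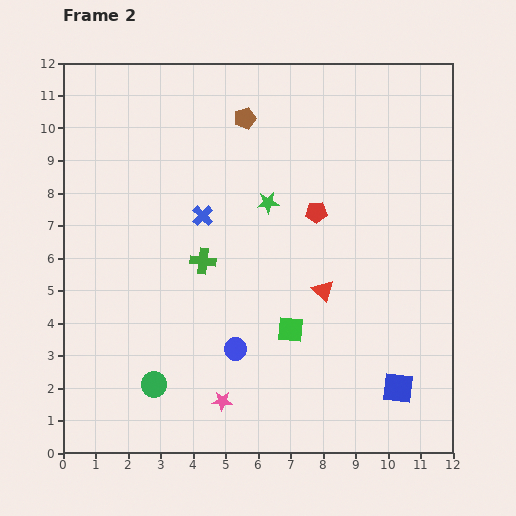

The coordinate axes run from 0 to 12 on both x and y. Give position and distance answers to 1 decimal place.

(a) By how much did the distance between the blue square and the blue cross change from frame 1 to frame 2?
-4.3

Distance in frame 1: 12.3. Distance in frame 2: 8.0.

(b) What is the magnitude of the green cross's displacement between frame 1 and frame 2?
3.7

The green cross moved from (6.0, 2.6) to (4.3, 5.9), a distance of √(1.7² + 3.3²) ≈ 3.7.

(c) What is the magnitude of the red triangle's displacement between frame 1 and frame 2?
4.7

The red triangle moved from (9.9, 9.3) to (8.0, 5.0), a distance of √(1.9² + 4.3²) ≈ 4.7.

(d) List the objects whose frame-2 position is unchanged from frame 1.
the red pentagon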